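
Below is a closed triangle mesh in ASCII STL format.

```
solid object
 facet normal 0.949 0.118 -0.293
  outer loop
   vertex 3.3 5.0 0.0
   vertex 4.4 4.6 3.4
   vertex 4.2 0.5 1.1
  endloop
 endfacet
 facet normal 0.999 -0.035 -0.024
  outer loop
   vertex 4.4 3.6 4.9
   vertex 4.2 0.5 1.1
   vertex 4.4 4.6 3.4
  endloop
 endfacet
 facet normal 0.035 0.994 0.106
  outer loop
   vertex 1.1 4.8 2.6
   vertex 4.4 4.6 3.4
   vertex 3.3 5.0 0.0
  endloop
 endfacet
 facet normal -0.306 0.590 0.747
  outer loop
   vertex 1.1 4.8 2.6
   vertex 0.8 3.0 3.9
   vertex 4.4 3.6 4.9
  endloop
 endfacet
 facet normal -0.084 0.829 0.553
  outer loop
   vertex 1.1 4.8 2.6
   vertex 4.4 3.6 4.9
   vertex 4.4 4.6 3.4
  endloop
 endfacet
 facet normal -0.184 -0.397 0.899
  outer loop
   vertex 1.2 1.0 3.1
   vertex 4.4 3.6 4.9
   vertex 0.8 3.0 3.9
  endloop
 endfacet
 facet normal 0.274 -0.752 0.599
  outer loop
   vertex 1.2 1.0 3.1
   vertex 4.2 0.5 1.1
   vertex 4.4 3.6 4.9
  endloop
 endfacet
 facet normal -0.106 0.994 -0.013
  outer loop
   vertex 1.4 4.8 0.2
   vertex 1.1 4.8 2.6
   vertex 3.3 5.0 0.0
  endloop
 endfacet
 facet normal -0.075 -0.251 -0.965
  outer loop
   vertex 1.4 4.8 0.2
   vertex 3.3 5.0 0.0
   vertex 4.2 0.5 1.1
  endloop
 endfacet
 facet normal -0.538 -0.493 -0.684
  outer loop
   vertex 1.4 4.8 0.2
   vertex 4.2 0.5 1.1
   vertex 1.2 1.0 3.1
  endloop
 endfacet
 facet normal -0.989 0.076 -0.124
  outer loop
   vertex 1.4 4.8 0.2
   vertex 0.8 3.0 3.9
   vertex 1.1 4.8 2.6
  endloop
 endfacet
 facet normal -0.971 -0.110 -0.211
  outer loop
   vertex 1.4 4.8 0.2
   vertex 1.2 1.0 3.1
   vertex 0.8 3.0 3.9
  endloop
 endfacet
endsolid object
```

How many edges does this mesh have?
18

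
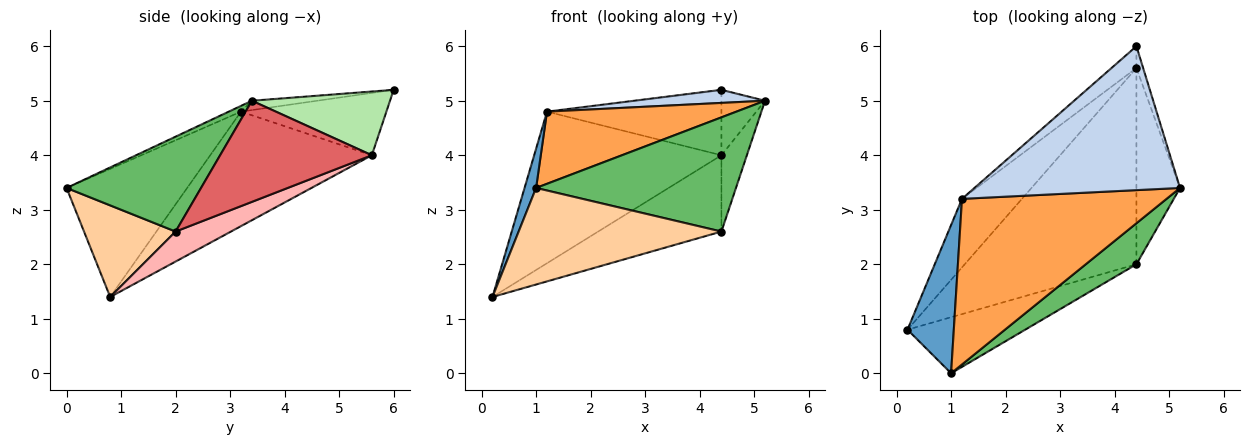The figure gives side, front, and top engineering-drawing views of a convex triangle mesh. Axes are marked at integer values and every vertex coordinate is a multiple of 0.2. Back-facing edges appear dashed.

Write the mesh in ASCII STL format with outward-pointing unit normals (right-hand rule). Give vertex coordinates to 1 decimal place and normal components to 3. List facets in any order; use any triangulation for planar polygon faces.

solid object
 facet normal -0.937 -0.090 0.339
  outer loop
   vertex 1.2 3.2 4.8
   vertex 0.2 0.8 1.4
   vertex 1.0 0.0 3.4
  endloop
 endfacet
 facet normal -0.045 -0.090 0.995
  outer loop
   vertex 1.2 3.2 4.8
   vertex 5.2 3.4 5.0
   vertex 4.4 6.0 5.2
  endloop
 endfacet
 facet normal -0.026 -0.399 0.916
  outer loop
   vertex 1.2 3.2 4.8
   vertex 1.0 0.0 3.4
   vertex 5.2 3.4 5.0
  endloop
 endfacet
 facet normal 0.364 -0.806 -0.468
  outer loop
   vertex 4.4 2.0 2.6
   vertex 1.0 0.0 3.4
   vertex 0.2 0.8 1.4
  endloop
 endfacet
 facet normal 0.535 -0.795 0.286
  outer loop
   vertex 4.4 2.0 2.6
   vertex 5.2 3.4 5.0
   vertex 1.0 0.0 3.4
  endloop
 endfacet
 facet normal 0.949 0.300 -0.100
  outer loop
   vertex 4.4 5.6 4.0
   vertex 4.4 6.0 5.2
   vertex 5.2 3.4 5.0
  endloop
 endfacet
 facet normal 0.908 0.152 -0.391
  outer loop
   vertex 4.4 5.6 4.0
   vertex 5.2 3.4 5.0
   vertex 4.4 2.0 2.6
  endloop
 endfacet
 facet normal 0.161 0.358 -0.920
  outer loop
   vertex 4.4 5.6 4.0
   vertex 4.4 2.0 2.6
   vertex 0.2 0.8 1.4
  endloop
 endfacet
 facet normal -0.618 0.716 -0.324
  outer loop
   vertex 4.4 5.6 4.0
   vertex 0.2 0.8 1.4
   vertex 1.2 3.2 4.8
  endloop
 endfacet
 facet normal -0.620 0.744 -0.248
  outer loop
   vertex 4.4 5.6 4.0
   vertex 1.2 3.2 4.8
   vertex 4.4 6.0 5.2
  endloop
 endfacet
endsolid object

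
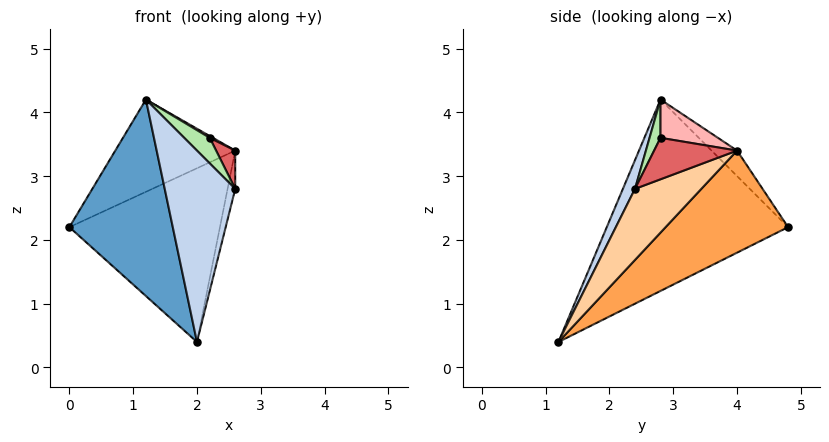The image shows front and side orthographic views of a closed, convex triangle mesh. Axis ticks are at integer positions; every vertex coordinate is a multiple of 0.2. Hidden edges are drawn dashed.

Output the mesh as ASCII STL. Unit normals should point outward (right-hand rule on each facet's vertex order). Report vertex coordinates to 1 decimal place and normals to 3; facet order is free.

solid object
 facet normal -0.868 -0.495 0.026
  outer loop
   vertex 1.2 2.8 4.2
   vertex 0.0 4.8 2.2
   vertex 2.0 1.2 0.4
  endloop
 endfacet
 facet normal 0.154 -0.899 0.411
  outer loop
   vertex 1.2 2.8 4.2
   vertex 2.0 1.2 0.4
   vertex 2.6 2.4 2.8
  endloop
 endfacet
 facet normal 0.481 0.591 -0.648
  outer loop
   vertex 2.6 4.0 3.4
   vertex 2.0 1.2 0.4
   vertex 0.0 4.8 2.2
  endloop
 endfacet
 facet normal 0.950 0.110 -0.292
  outer loop
   vertex 2.6 4.0 3.4
   vertex 2.6 2.4 2.8
   vertex 2.0 1.2 0.4
  endloop
 endfacet
 facet normal -0.140 0.657 0.741
  outer loop
   vertex 2.6 4.0 3.4
   vertex 0.0 4.8 2.2
   vertex 1.2 2.8 4.2
  endloop
 endfacet
 facet normal 0.329 -0.768 0.549
  outer loop
   vertex 2.2 2.8 3.6
   vertex 1.2 2.8 4.2
   vertex 2.6 2.4 2.8
  endloop
 endfacet
 facet normal 0.836 -0.193 0.514
  outer loop
   vertex 2.2 2.8 3.6
   vertex 2.6 2.4 2.8
   vertex 2.6 4.0 3.4
  endloop
 endfacet
 facet normal 0.514 -0.029 0.857
  outer loop
   vertex 2.2 2.8 3.6
   vertex 2.6 4.0 3.4
   vertex 1.2 2.8 4.2
  endloop
 endfacet
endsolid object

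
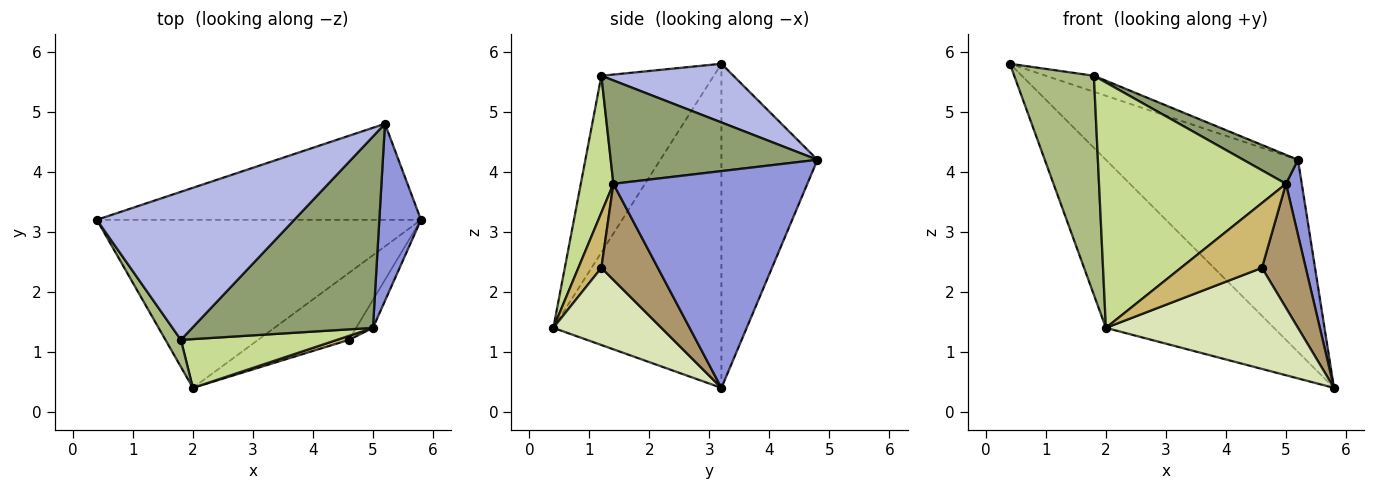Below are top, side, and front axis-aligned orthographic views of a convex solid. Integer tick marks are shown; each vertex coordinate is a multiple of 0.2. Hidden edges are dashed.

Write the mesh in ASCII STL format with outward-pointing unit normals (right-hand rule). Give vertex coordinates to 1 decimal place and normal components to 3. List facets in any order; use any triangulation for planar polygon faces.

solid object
 facet normal -0.577 0.577 -0.577
  outer loop
   vertex 2.0 0.4 1.4
   vertex 0.4 3.2 5.8
   vertex 5.8 3.2 0.4
  endloop
 endfacet
 facet normal -0.408 0.816 -0.408
  outer loop
   vertex 5.2 4.8 4.2
   vertex 5.8 3.2 0.4
   vertex 0.4 3.2 5.8
  endloop
 endfacet
 facet normal 0.979 -0.080 0.188
  outer loop
   vertex 5.0 1.4 3.8
   vertex 5.8 3.2 0.4
   vertex 5.2 4.8 4.2
  endloop
 endfacet
 facet normal 0.283 0.103 0.953
  outer loop
   vertex 1.8 1.2 5.6
   vertex 5.2 4.8 4.2
   vertex 0.4 3.2 5.8
  endloop
 endfacet
 facet normal 0.492 -0.130 0.861
  outer loop
   vertex 1.8 1.2 5.6
   vertex 5.0 1.4 3.8
   vertex 5.2 4.8 4.2
  endloop
 endfacet
 facet normal -0.814 -0.577 0.071
  outer loop
   vertex 1.8 1.2 5.6
   vertex 0.4 3.2 5.8
   vertex 2.0 0.4 1.4
  endloop
 endfacet
 facet normal 0.169 -0.967 0.192
  outer loop
   vertex 1.8 1.2 5.6
   vertex 2.0 0.4 1.4
   vertex 5.0 1.4 3.8
  endloop
 endfacet
 facet normal 0.425 -0.755 -0.500
  outer loop
   vertex 4.6 1.2 2.4
   vertex 2.0 0.4 1.4
   vertex 5.8 3.2 0.4
  endloop
 endfacet
 facet normal 0.783 -0.607 -0.137
  outer loop
   vertex 4.6 1.2 2.4
   vertex 5.8 3.2 0.4
   vertex 5.0 1.4 3.8
  endloop
 endfacet
 facet normal 0.273 -0.960 0.059
  outer loop
   vertex 4.6 1.2 2.4
   vertex 5.0 1.4 3.8
   vertex 2.0 0.4 1.4
  endloop
 endfacet
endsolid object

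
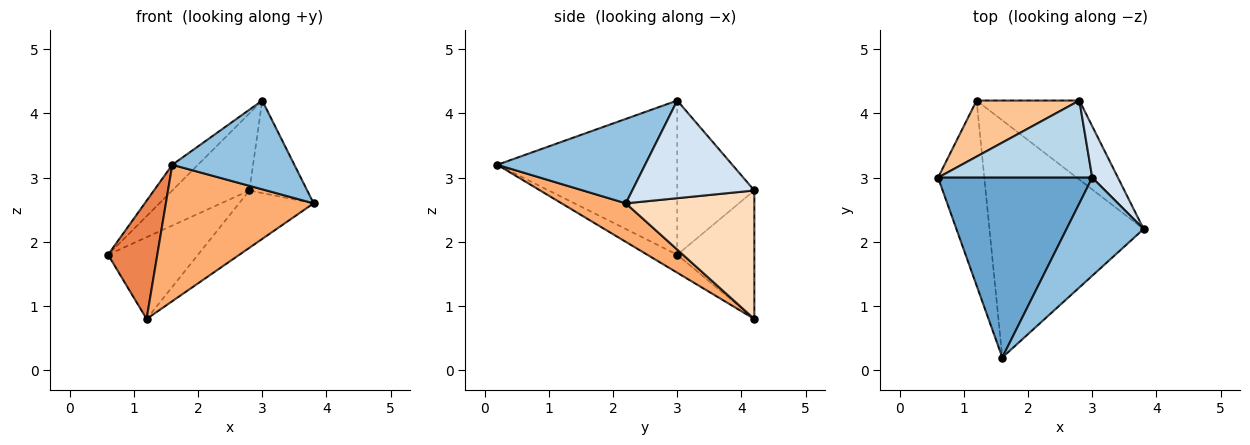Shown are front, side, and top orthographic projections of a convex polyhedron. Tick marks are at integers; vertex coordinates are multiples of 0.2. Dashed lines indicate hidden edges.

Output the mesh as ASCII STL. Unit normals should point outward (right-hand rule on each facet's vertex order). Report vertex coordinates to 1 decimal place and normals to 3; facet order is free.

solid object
 facet normal -0.704 0.101 0.704
  outer loop
   vertex 3.0 3.0 4.2
   vertex 0.6 3.0 1.8
   vertex 1.6 0.2 3.2
  endloop
 endfacet
 facet normal 0.630 -0.521 0.576
  outer loop
   vertex 3.0 3.0 4.2
   vertex 1.6 0.2 3.2
   vertex 3.8 2.2 2.6
  endloop
 endfacet
 facet normal -0.577 0.577 0.577
  outer loop
   vertex 2.8 4.2 2.8
   vertex 0.6 3.0 1.8
   vertex 3.0 3.0 4.2
  endloop
 endfacet
 facet normal 0.879 0.416 0.231
  outer loop
   vertex 2.8 4.2 2.8
   vertex 3.0 3.0 4.2
   vertex 3.8 2.2 2.6
  endloop
 endfacet
 facet normal -0.311 -0.512 -0.801
  outer loop
   vertex 1.2 4.2 0.8
   vertex 1.6 0.2 3.2
   vertex 0.6 3.0 1.8
  endloop
 endfacet
 facet normal 0.212 -0.487 -0.847
  outer loop
   vertex 1.2 4.2 0.8
   vertex 3.8 2.2 2.6
   vertex 1.6 0.2 3.2
  endloop
 endfacet
 facet normal -0.577 0.673 0.462
  outer loop
   vertex 1.2 4.2 0.8
   vertex 0.6 3.0 1.8
   vertex 2.8 4.2 2.8
  endloop
 endfacet
 facet normal 0.711 0.413 -0.569
  outer loop
   vertex 1.2 4.2 0.8
   vertex 2.8 4.2 2.8
   vertex 3.8 2.2 2.6
  endloop
 endfacet
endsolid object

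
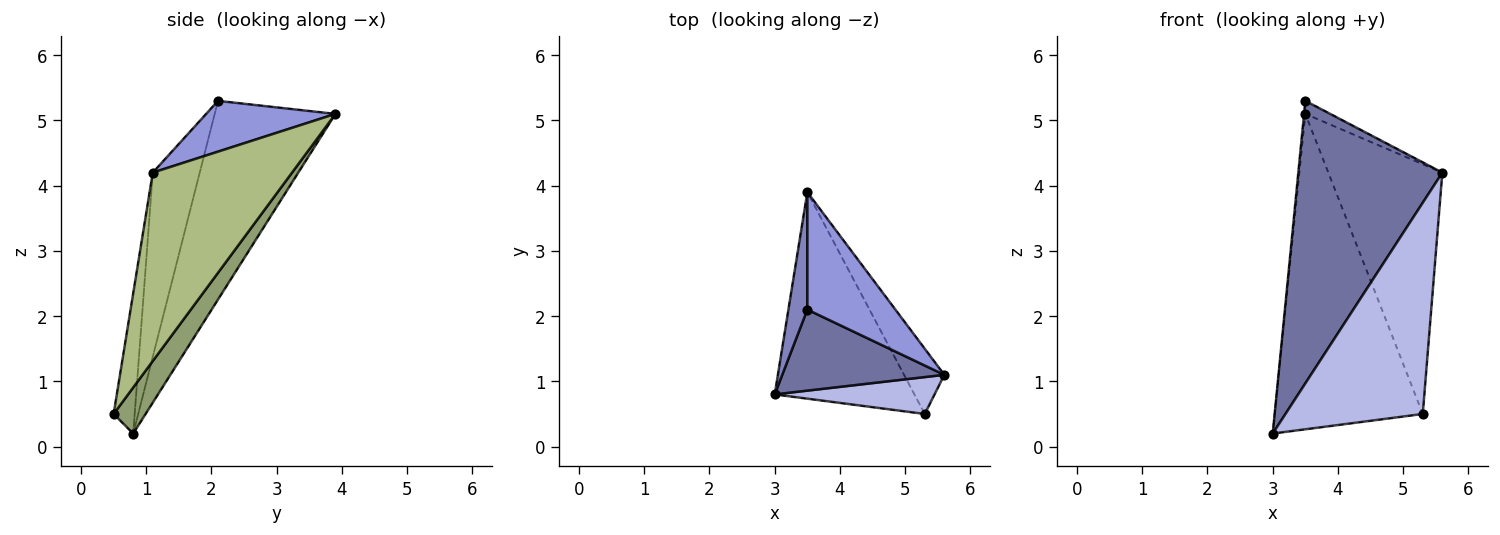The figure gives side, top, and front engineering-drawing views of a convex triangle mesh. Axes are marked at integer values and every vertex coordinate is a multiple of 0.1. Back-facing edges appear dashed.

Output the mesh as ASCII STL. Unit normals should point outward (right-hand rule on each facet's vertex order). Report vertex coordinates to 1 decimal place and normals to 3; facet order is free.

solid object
 facet normal -0.299 -0.917 0.263
  outer loop
   vertex 3.5 2.1 5.3
   vertex 3.0 0.8 0.2
   vertex 5.6 1.1 4.2
  endloop
 endfacet
 facet normal -0.995 0.011 0.095
  outer loop
   vertex 3.5 2.1 5.3
   vertex 3.5 3.9 5.1
   vertex 3.0 0.8 0.2
  endloop
 endfacet
 facet normal 0.497 0.096 0.862
  outer loop
   vertex 3.5 2.1 5.3
   vertex 5.6 1.1 4.2
   vertex 3.5 3.9 5.1
  endloop
 endfacet
 facet normal -0.149 -0.974 0.170
  outer loop
   vertex 5.3 0.5 0.5
   vertex 5.6 1.1 4.2
   vertex 3.0 0.8 0.2
  endloop
 endfacet
 facet normal 0.178 0.823 -0.539
  outer loop
   vertex 5.3 0.5 0.5
   vertex 3.0 0.8 0.2
   vertex 3.5 3.9 5.1
  endloop
 endfacet
 facet normal 0.763 0.625 -0.163
  outer loop
   vertex 5.3 0.5 0.5
   vertex 3.5 3.9 5.1
   vertex 5.6 1.1 4.2
  endloop
 endfacet
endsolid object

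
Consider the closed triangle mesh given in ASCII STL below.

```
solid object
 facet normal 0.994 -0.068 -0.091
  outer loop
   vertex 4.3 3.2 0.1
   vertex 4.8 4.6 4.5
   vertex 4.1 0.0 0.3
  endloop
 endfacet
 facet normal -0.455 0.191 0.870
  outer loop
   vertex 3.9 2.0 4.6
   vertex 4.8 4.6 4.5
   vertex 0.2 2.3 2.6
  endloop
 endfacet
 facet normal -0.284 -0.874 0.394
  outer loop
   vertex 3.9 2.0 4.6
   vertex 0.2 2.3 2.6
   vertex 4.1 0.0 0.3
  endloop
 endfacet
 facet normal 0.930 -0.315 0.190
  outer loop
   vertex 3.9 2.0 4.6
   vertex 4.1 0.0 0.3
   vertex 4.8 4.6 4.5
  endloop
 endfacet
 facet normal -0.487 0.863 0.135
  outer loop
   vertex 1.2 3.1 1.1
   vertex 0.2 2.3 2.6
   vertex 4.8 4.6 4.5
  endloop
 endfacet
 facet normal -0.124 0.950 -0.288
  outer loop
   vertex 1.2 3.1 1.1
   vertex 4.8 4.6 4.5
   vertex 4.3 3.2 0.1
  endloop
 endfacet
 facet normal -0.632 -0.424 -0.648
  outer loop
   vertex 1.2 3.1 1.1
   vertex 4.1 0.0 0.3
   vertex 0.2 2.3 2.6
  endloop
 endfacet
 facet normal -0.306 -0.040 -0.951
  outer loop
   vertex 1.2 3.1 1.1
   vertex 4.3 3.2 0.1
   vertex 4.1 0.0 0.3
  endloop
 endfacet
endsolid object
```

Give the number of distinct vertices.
6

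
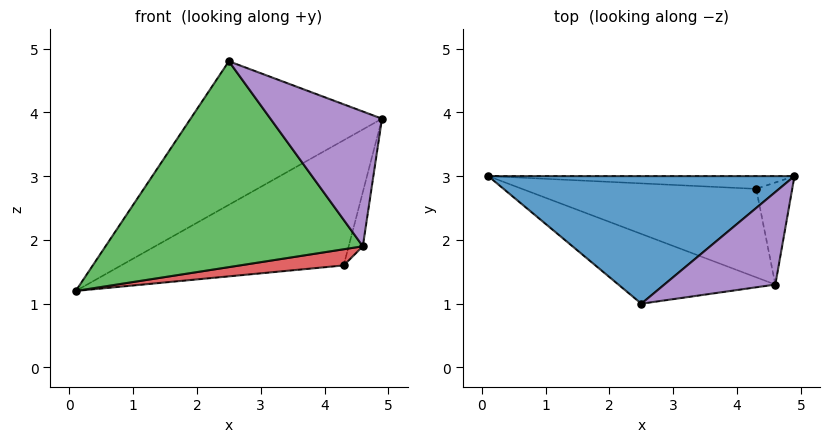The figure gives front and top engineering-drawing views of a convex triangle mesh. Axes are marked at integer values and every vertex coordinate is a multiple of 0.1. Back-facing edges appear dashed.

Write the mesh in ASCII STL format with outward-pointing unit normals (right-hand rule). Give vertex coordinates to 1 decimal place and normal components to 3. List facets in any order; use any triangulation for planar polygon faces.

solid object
 facet normal -0.350 0.700 0.622
  outer loop
   vertex 2.5 1.0 4.8
   vertex 4.9 3.0 3.9
   vertex 0.1 3.0 1.2
  endloop
 endfacet
 facet normal 0.057 0.993 -0.101
  outer loop
   vertex 4.3 2.8 1.6
   vertex 0.1 3.0 1.2
   vertex 4.9 3.0 3.9
  endloop
 endfacet
 facet normal -0.294 -0.905 -0.307
  outer loop
   vertex 4.6 1.3 1.9
   vertex 2.5 1.0 4.8
   vertex 0.1 3.0 1.2
  endloop
 endfacet
 facet normal 0.085 -0.179 -0.980
  outer loop
   vertex 4.6 1.3 1.9
   vertex 0.1 3.0 1.2
   vertex 4.3 2.8 1.6
  endloop
 endfacet
 facet normal 0.669 -0.613 0.421
  outer loop
   vertex 4.6 1.3 1.9
   vertex 4.9 3.0 3.9
   vertex 2.5 1.0 4.8
  endloop
 endfacet
 facet normal 0.955 0.139 -0.261
  outer loop
   vertex 4.6 1.3 1.9
   vertex 4.3 2.8 1.6
   vertex 4.9 3.0 3.9
  endloop
 endfacet
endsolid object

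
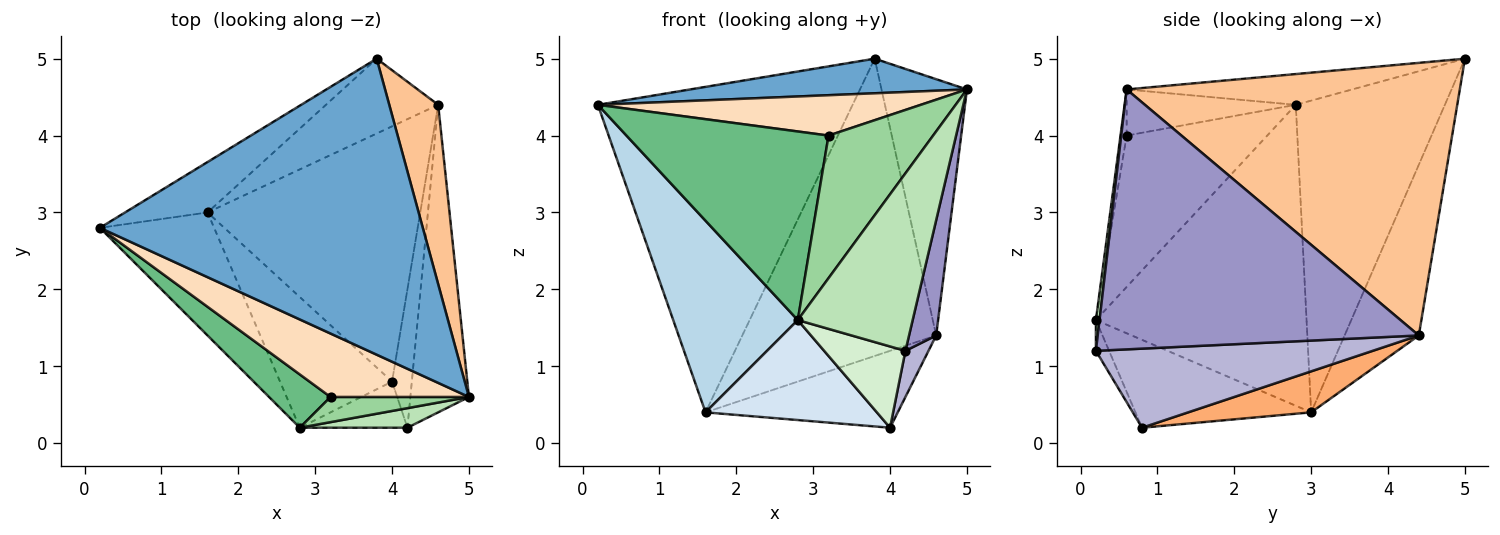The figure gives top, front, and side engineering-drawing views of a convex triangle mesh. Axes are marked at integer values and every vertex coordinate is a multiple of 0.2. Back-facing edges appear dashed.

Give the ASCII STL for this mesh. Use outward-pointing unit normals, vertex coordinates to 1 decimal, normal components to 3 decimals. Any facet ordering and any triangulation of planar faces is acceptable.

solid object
 facet normal -0.094 -0.116 0.989
  outer loop
   vertex 3.8 5.0 5.0
   vertex 0.2 2.8 4.4
   vertex 5.0 0.6 4.6
  endloop
 endfacet
 facet normal -0.501 0.855 -0.132
  outer loop
   vertex 1.6 3.0 0.4
   vertex 0.2 2.8 4.4
   vertex 3.8 5.0 5.0
  endloop
 endfacet
 facet normal -0.818 -0.484 -0.311
  outer loop
   vertex 2.8 0.2 1.6
   vertex 0.2 2.8 4.4
   vertex 1.6 3.0 0.4
  endloop
 endfacet
 facet normal -0.529 -0.516 -0.674
  outer loop
   vertex 2.8 0.2 1.6
   vertex 1.6 3.0 0.4
   vertex 4.0 0.8 0.2
  endloop
 endfacet
 facet normal -0.348 0.909 -0.229
  outer loop
   vertex 4.6 4.4 1.4
   vertex 1.6 3.0 0.4
   vertex 3.8 5.0 5.0
  endloop
 endfacet
 facet normal 0.182 0.284 -0.942
  outer loop
   vertex 4.6 4.4 1.4
   vertex 4.0 0.8 0.2
   vertex 1.6 3.0 0.4
  endloop
 endfacet
 facet normal 0.954 0.245 0.171
  outer loop
   vertex 4.6 4.4 1.4
   vertex 3.8 5.0 5.0
   vertex 5.0 0.6 4.6
  endloop
 endfacet
 facet normal -0.271 -0.517 0.812
  outer loop
   vertex 3.2 0.6 4.0
   vertex 5.0 0.6 4.6
   vertex 0.2 2.8 4.4
  endloop
 endfacet
 facet normal -0.556 -0.800 0.226
  outer loop
   vertex 3.2 0.6 4.0
   vertex 0.2 2.8 4.4
   vertex 2.8 0.2 1.6
  endloop
 endfacet
 facet normal -0.058 -0.983 0.173
  outer loop
   vertex 3.2 0.6 4.0
   vertex 2.8 0.2 1.6
   vertex 5.0 0.6 4.6
  endloop
 endfacet
 facet normal 0.031 -0.993 0.110
  outer loop
   vertex 4.2 0.2 1.2
   vertex 5.0 0.6 4.6
   vertex 2.8 0.2 1.6
  endloop
 endfacet
 facet normal -0.140 -0.861 -0.489
  outer loop
   vertex 4.2 0.2 1.2
   vertex 2.8 0.2 1.6
   vertex 4.0 0.8 0.2
  endloop
 endfacet
 facet normal 0.972 -0.082 -0.219
  outer loop
   vertex 4.2 0.2 1.2
   vertex 4.6 4.4 1.4
   vertex 5.0 0.6 4.6
  endloop
 endfacet
 facet normal 0.967 -0.081 -0.242
  outer loop
   vertex 4.2 0.2 1.2
   vertex 4.0 0.8 0.2
   vertex 4.6 4.4 1.4
  endloop
 endfacet
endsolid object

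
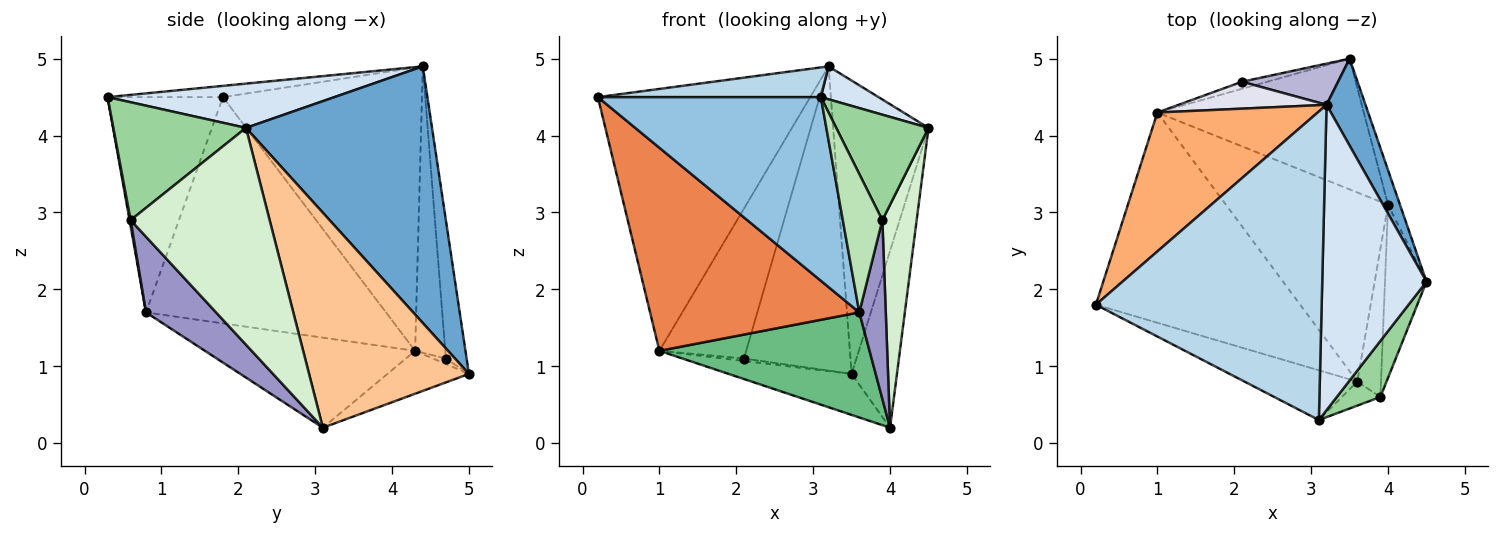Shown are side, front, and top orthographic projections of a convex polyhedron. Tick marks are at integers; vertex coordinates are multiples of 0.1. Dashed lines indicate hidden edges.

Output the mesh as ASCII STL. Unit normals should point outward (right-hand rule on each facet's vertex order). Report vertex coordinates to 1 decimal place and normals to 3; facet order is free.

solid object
 facet normal 0.882 0.452 0.134
  outer loop
   vertex 3.2 4.4 4.9
   vertex 4.5 2.1 4.1
   vertex 3.5 5.0 0.9
  endloop
 endfacet
 facet normal -0.447 -0.864 -0.234
  outer loop
   vertex 3.1 0.3 4.5
   vertex 0.2 1.8 4.5
   vertex 3.6 0.8 1.7
  endloop
 endfacet
 facet normal -0.050 -0.096 0.994
  outer loop
   vertex 3.1 0.3 4.5
   vertex 3.2 4.4 4.9
   vertex 0.2 1.8 4.5
  endloop
 endfacet
 facet normal 0.389 -0.099 0.916
  outer loop
   vertex 3.1 0.3 4.5
   vertex 4.5 2.1 4.1
   vertex 3.2 4.4 4.9
  endloop
 endfacet
 facet normal -0.623 -0.543 -0.563
  outer loop
   vertex 1.0 4.3 1.2
   vertex 3.6 0.8 1.7
   vertex 0.2 1.8 4.5
  endloop
 endfacet
 facet normal -0.638 0.680 0.361
  outer loop
   vertex 1.0 4.3 1.2
   vertex 0.2 1.8 4.5
   vertex 3.2 4.4 4.9
  endloop
 endfacet
 facet normal 0.961 0.272 -0.053
  outer loop
   vertex 4.0 3.1 0.2
   vertex 3.5 5.0 0.9
   vertex 4.5 2.1 4.1
  endloop
 endfacet
 facet normal -0.195 0.294 -0.936
  outer loop
   vertex 4.0 3.1 0.2
   vertex 1.0 4.3 1.2
   vertex 3.5 5.0 0.9
  endloop
 endfacet
 facet normal -0.437 -0.437 -0.786
  outer loop
   vertex 4.0 3.1 0.2
   vertex 3.6 0.8 1.7
   vertex 1.0 4.3 1.2
  endloop
 endfacet
 facet normal 0.786 -0.546 0.290
  outer loop
   vertex 3.9 0.6 2.9
   vertex 4.5 2.1 4.1
   vertex 3.1 0.3 4.5
  endloop
 endfacet
 facet normal 0.027 -0.985 -0.171
  outer loop
   vertex 3.9 0.6 2.9
   vertex 3.1 0.3 4.5
   vertex 3.6 0.8 1.7
  endloop
 endfacet
 facet normal 0.955 -0.236 -0.183
  outer loop
   vertex 3.9 0.6 2.9
   vertex 4.0 3.1 0.2
   vertex 4.5 2.1 4.1
  endloop
 endfacet
 facet normal 0.898 -0.339 -0.281
  outer loop
   vertex 3.9 0.6 2.9
   vertex 3.6 0.8 1.7
   vertex 4.0 3.1 0.2
  endloop
 endfacet
 facet normal -0.190 0.973 0.132
  outer loop
   vertex 2.1 4.7 1.1
   vertex 3.2 4.4 4.9
   vertex 3.5 5.0 0.9
  endloop
 endfacet
 facet normal -0.201 0.322 -0.925
  outer loop
   vertex 2.1 4.7 1.1
   vertex 3.5 5.0 0.9
   vertex 1.0 4.3 1.2
  endloop
 endfacet
 facet normal -0.323 0.931 0.167
  outer loop
   vertex 2.1 4.7 1.1
   vertex 1.0 4.3 1.2
   vertex 3.2 4.4 4.9
  endloop
 endfacet
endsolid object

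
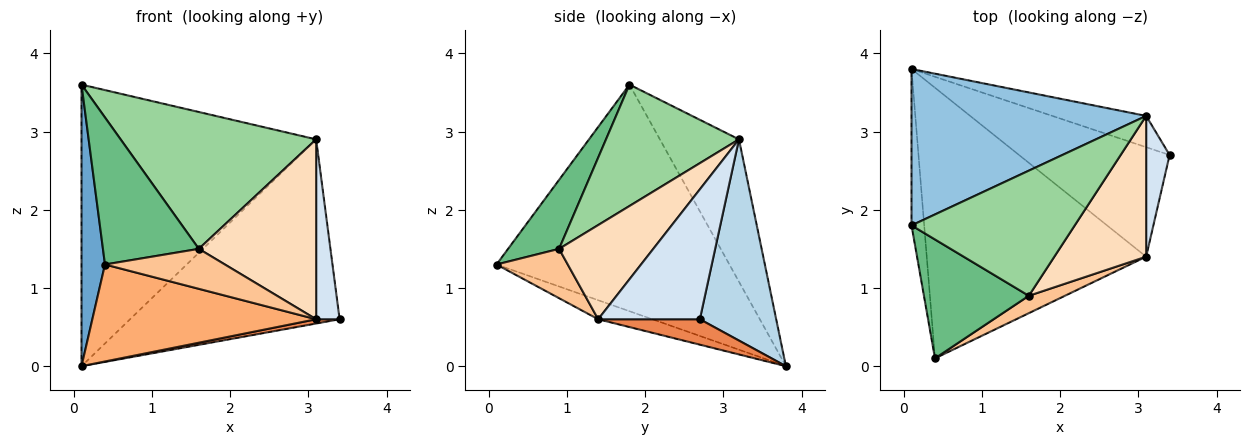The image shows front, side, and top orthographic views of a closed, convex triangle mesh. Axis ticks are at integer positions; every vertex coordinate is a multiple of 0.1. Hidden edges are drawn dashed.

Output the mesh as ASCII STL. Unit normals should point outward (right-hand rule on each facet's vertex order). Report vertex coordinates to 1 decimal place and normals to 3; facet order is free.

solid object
 facet normal -0.993 -0.100 -0.056
  outer loop
   vertex 0.4 0.1 1.3
   vertex 0.1 1.8 3.6
   vertex 0.1 3.8 0.0
  endloop
 endfacet
 facet normal -0.283 0.839 0.466
  outer loop
   vertex 3.1 3.2 2.9
   vertex 0.1 3.8 0.0
   vertex 0.1 1.8 3.6
  endloop
 endfacet
 facet normal 0.338 0.928 -0.158
  outer loop
   vertex 3.1 3.2 2.9
   vertex 3.4 2.7 0.6
   vertex 0.1 3.8 0.0
  endloop
 endfacet
 facet normal 0.960 -0.221 0.173
  outer loop
   vertex 3.1 1.4 0.6
   vertex 3.4 2.7 0.6
   vertex 3.1 3.2 2.9
  endloop
 endfacet
 facet normal 0.166 -0.038 -0.985
  outer loop
   vertex 3.1 1.4 0.6
   vertex 0.1 3.8 0.0
   vertex 3.4 2.7 0.6
  endloop
 endfacet
 facet normal -0.081 -0.336 -0.938
  outer loop
   vertex 3.1 1.4 0.6
   vertex 0.4 0.1 1.3
   vertex 0.1 3.8 0.0
  endloop
 endfacet
 facet normal 0.478 -0.805 0.350
  outer loop
   vertex 1.6 0.9 1.5
   vertex 0.4 0.1 1.3
   vertex 3.1 1.4 0.6
  endloop
 endfacet
 facet normal 0.534 -0.666 0.521
  outer loop
   vertex 1.6 0.9 1.5
   vertex 3.1 1.4 0.6
   vertex 3.1 3.2 2.9
  endloop
 endfacet
 facet normal 0.382 -0.719 0.581
  outer loop
   vertex 1.6 0.9 1.5
   vertex 0.1 1.8 3.6
   vertex 0.4 0.1 1.3
  endloop
 endfacet
 facet normal 0.449 -0.660 0.603
  outer loop
   vertex 1.6 0.9 1.5
   vertex 3.1 3.2 2.9
   vertex 0.1 1.8 3.6
  endloop
 endfacet
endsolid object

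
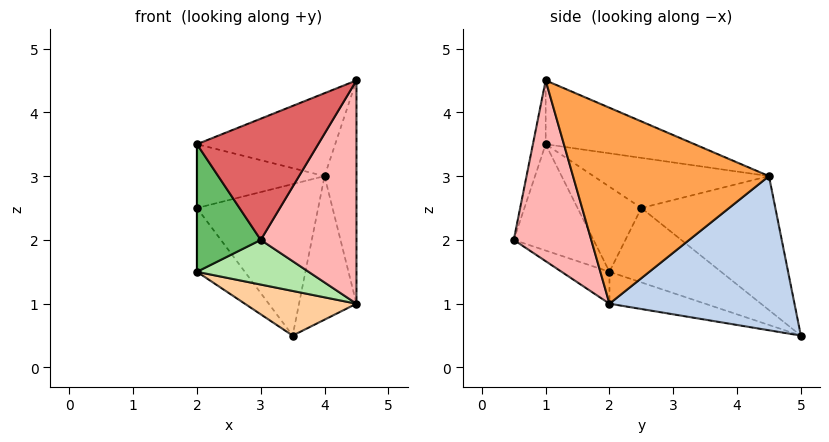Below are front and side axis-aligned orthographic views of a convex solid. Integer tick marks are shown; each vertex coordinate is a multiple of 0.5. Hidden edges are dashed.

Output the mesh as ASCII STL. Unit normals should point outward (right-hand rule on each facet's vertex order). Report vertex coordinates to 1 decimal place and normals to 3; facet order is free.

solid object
 facet normal -0.351 0.326 0.878
  outer loop
   vertex 4.0 4.5 3.0
   vertex 2.0 1.0 3.5
   vertex 4.5 1.0 4.5
  endloop
 endfacet
 facet normal 0.947 0.294 -0.131
  outer loop
   vertex 4.0 4.5 3.0
   vertex 4.5 2.0 1.0
   vertex 3.5 5.0 0.5
  endloop
 endfacet
 facet normal 0.986 0.161 0.046
  outer loop
   vertex 4.0 4.5 3.0
   vertex 4.5 1.0 4.5
   vertex 4.5 2.0 1.0
  endloop
 endfacet
 facet normal -0.191 -0.223 -0.956
  outer loop
   vertex 2.0 2.0 1.5
   vertex 3.5 5.0 0.5
   vertex 4.5 2.0 1.0
  endloop
 endfacet
 facet normal -0.745 -0.596 -0.298
  outer loop
   vertex 3.0 0.5 2.0
   vertex 2.0 1.0 3.5
   vertex 2.0 2.0 1.5
  endloop
 endfacet
 facet normal -0.178 -0.416 -0.892
  outer loop
   vertex 3.0 0.5 2.0
   vertex 2.0 2.0 1.5
   vertex 4.5 2.0 1.0
  endloop
 endfacet
 facet normal -0.101 -0.962 0.253
  outer loop
   vertex 3.0 0.5 2.0
   vertex 4.5 1.0 4.5
   vertex 2.0 1.0 3.5
  endloop
 endfacet
 facet normal 0.614 -0.759 -0.217
  outer loop
   vertex 3.0 0.5 2.0
   vertex 4.5 2.0 1.0
   vertex 4.5 1.0 4.5
  endloop
 endfacet
 facet normal -1.000 0.000 0.000
  outer loop
   vertex 2.0 2.5 2.5
   vertex 2.0 2.0 1.5
   vertex 2.0 1.0 3.5
  endloop
 endfacet
 facet normal -0.902 0.386 -0.193
  outer loop
   vertex 2.0 2.5 2.5
   vertex 3.5 5.0 0.5
   vertex 2.0 2.0 1.5
  endloop
 endfacet
 facet normal -0.606 0.441 0.662
  outer loop
   vertex 2.0 2.5 2.5
   vertex 2.0 1.0 3.5
   vertex 4.0 4.5 3.0
  endloop
 endfacet
 facet normal -0.714 0.646 0.272
  outer loop
   vertex 2.0 2.5 2.5
   vertex 4.0 4.5 3.0
   vertex 3.5 5.0 0.5
  endloop
 endfacet
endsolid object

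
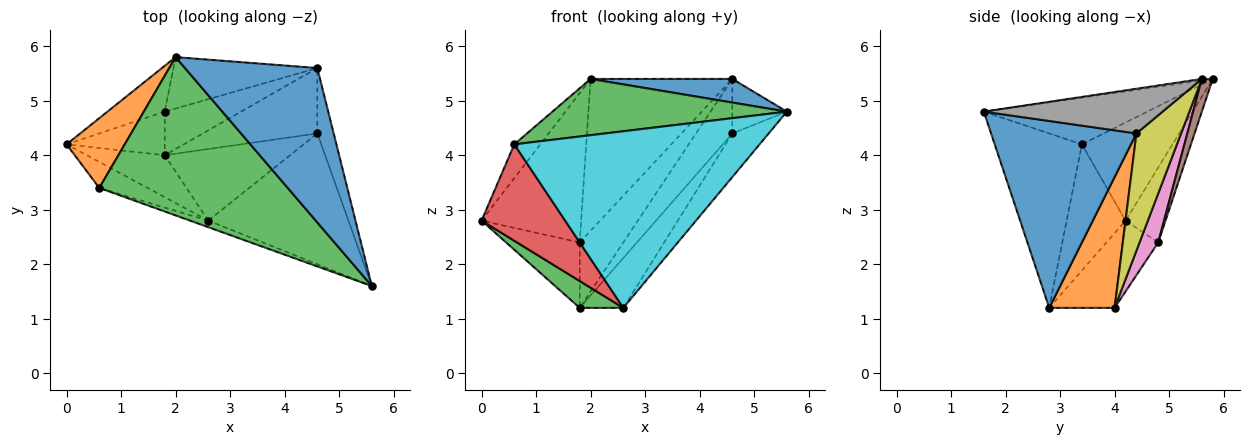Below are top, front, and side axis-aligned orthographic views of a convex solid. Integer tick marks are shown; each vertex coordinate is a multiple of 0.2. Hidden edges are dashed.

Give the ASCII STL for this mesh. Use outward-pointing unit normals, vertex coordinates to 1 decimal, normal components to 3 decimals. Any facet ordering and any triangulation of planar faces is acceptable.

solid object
 facet normal -0.012 -0.151 0.988
  outer loop
   vertex 4.6 5.6 5.4
   vertex 2.0 5.8 5.4
   vertex 5.6 1.6 4.8
  endloop
 endfacet
 facet normal -0.835 0.240 0.495
  outer loop
   vertex 0.6 3.4 4.2
   vertex 2.0 5.8 5.4
   vertex 0.0 4.2 2.8
  endloop
 endfacet
 facet normal -0.227 -0.326 0.918
  outer loop
   vertex 0.6 3.4 4.2
   vertex 5.6 1.6 4.8
   vertex 2.0 5.8 5.4
  endloop
 endfacet
 facet normal -0.358 0.893 -0.274
  outer loop
   vertex 1.8 4.8 2.4
   vertex 0.0 4.2 2.8
   vertex 2.0 5.8 5.4
  endloop
 endfacet
 facet normal -0.372 0.772 -0.515
  outer loop
   vertex 1.8 4.8 2.4
   vertex 1.8 4.0 1.2
   vertex 0.0 4.2 2.8
  endloop
 endfacet
 facet normal 0.073 0.945 -0.320
  outer loop
   vertex 1.8 4.8 2.4
   vertex 2.0 5.8 5.4
   vertex 4.6 5.6 5.4
  endloop
 endfacet
 facet normal 0.336 0.784 -0.522
  outer loop
   vertex 1.8 4.8 2.4
   vertex 4.6 5.6 5.4
   vertex 1.8 4.0 1.2
  endloop
 endfacet
 facet normal 0.903 0.275 -0.330
  outer loop
   vertex 4.6 4.4 4.4
   vertex 4.6 5.6 5.4
   vertex 5.6 1.6 4.8
  endloop
 endfacet
 facet normal 0.618 0.503 -0.604
  outer loop
   vertex 4.6 4.4 4.4
   vertex 1.8 4.0 1.2
   vertex 4.6 5.6 5.4
  endloop
 endfacet
 facet normal -0.335 -0.942 -0.035
  outer loop
   vertex 2.6 2.8 1.2
   vertex 5.6 1.6 4.8
   vertex 0.6 3.4 4.2
  endloop
 endfacet
 facet normal 0.784 0.196 -0.588
  outer loop
   vertex 2.6 2.8 1.2
   vertex 4.6 4.4 4.4
   vertex 5.6 1.6 4.8
  endloop
 endfacet
 facet normal 0.651 0.434 -0.623
  outer loop
   vertex 2.6 2.8 1.2
   vertex 1.8 4.0 1.2
   vertex 4.6 4.4 4.4
  endloop
 endfacet
 facet normal -0.629 -0.419 -0.655
  outer loop
   vertex 2.6 2.8 1.2
   vertex 0.0 4.2 2.8
   vertex 1.8 4.0 1.2
  endloop
 endfacet
 facet normal -0.562 -0.798 -0.215
  outer loop
   vertex 2.6 2.8 1.2
   vertex 0.6 3.4 4.2
   vertex 0.0 4.2 2.8
  endloop
 endfacet
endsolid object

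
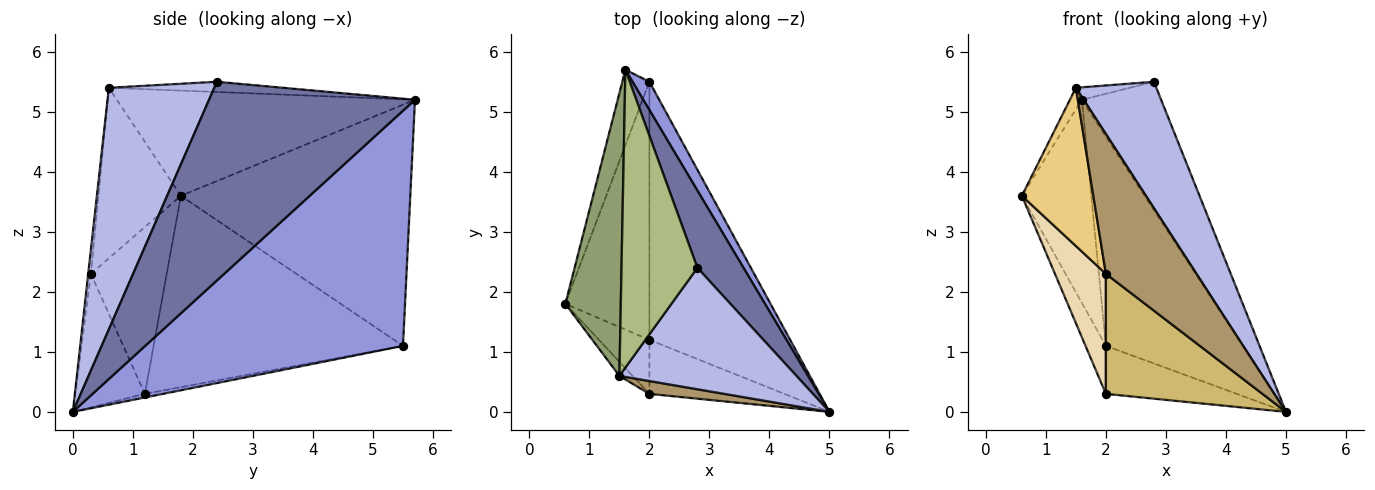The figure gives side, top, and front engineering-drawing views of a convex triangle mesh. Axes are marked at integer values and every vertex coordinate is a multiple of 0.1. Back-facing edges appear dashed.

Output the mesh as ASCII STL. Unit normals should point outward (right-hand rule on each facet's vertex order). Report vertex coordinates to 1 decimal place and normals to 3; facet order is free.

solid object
 facet normal 0.912 0.351 0.212
  outer loop
   vertex 2.8 2.4 5.5
   vertex 5.0 0.0 0.0
   vertex 1.6 5.7 5.2
  endloop
 endfacet
 facet normal -0.952 0.288 -0.107
  outer loop
   vertex 2.0 5.5 1.1
   vertex 0.6 1.8 3.6
   vertex 1.6 5.7 5.2
  endloop
 endfacet
 facet normal 0.881 0.468 0.063
  outer loop
   vertex 2.0 5.5 1.1
   vertex 1.6 5.7 5.2
   vertex 5.0 0.0 0.0
  endloop
 endfacet
 facet normal 0.687 -0.524 0.503
  outer loop
   vertex 1.5 0.6 5.4
   vertex 5.0 0.0 0.0
   vertex 2.8 2.4 5.5
  endloop
 endfacet
 facet normal -0.884 0.036 0.466
  outer loop
   vertex 1.5 0.6 5.4
   vertex 1.6 5.7 5.2
   vertex 0.6 1.8 3.6
  endloop
 endfacet
 facet normal -0.134 0.041 0.990
  outer loop
   vertex 1.5 0.6 5.4
   vertex 2.8 2.4 5.5
   vertex 1.6 5.7 5.2
  endloop
 endfacet
 facet normal -0.913 0.075 -0.401
  outer loop
   vertex 2.0 1.2 0.3
   vertex 0.6 1.8 3.6
   vertex 2.0 5.5 1.1
  endloop
 endfacet
 facet normal -0.025 0.183 -0.983
  outer loop
   vertex 2.0 1.2 0.3
   vertex 2.0 5.5 1.1
   vertex 5.0 0.0 0.0
  endloop
 endfacet
 facet normal -0.029 -0.995 0.092
  outer loop
   vertex 2.0 0.3 2.3
   vertex 5.0 0.0 0.0
   vertex 1.5 0.6 5.4
  endloop
 endfacet
 facet normal -0.376 -0.845 -0.380
  outer loop
   vertex 2.0 0.3 2.3
   vertex 2.0 1.2 0.3
   vertex 5.0 0.0 0.0
  endloop
 endfacet
 facet normal -0.755 -0.654 -0.058
  outer loop
   vertex 2.0 0.3 2.3
   vertex 1.5 0.6 5.4
   vertex 0.6 1.8 3.6
  endloop
 endfacet
 facet normal -0.805 -0.541 -0.243
  outer loop
   vertex 2.0 0.3 2.3
   vertex 0.6 1.8 3.6
   vertex 2.0 1.2 0.3
  endloop
 endfacet
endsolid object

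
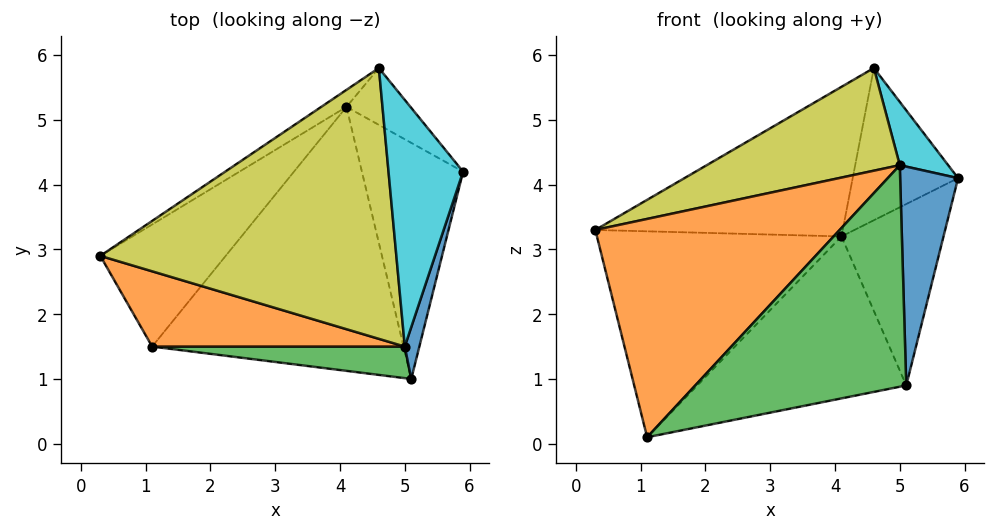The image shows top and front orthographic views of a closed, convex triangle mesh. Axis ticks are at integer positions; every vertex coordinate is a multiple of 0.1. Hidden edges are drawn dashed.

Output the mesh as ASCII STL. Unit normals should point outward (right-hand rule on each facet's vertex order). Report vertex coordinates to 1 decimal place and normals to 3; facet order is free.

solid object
 facet normal 0.948 -0.310 0.074
  outer loop
   vertex 5.0 1.5 4.3
   vertex 5.1 1.0 0.9
   vertex 5.9 4.2 4.1
  endloop
 endfacet
 facet normal -0.331 -0.892 0.307
  outer loop
   vertex 5.0 1.5 4.3
   vertex 0.3 2.9 3.3
   vertex 1.1 1.5 0.1
  endloop
 endfacet
 facet normal -0.150 -0.979 0.140
  outer loop
   vertex 5.0 1.5 4.3
   vertex 1.1 1.5 0.1
   vertex 5.1 1.0 0.9
  endloop
 endfacet
 facet normal -0.471 0.759 -0.450
  outer loop
   vertex 4.1 5.2 3.2
   vertex 1.1 1.5 0.1
   vertex 0.3 2.9 3.3
  endloop
 endfacet
 facet normal 0.592 0.491 -0.639
  outer loop
   vertex 4.1 5.2 3.2
   vertex 5.9 4.2 4.1
   vertex 5.1 1.0 0.9
  endloop
 endfacet
 facet normal 0.230 0.509 -0.830
  outer loop
   vertex 4.1 5.2 3.2
   vertex 5.1 1.0 0.9
   vertex 1.1 1.5 0.1
  endloop
 endfacet
 facet normal -0.517 0.850 -0.097
  outer loop
   vertex 4.6 5.8 5.8
   vertex 4.1 5.2 3.2
   vertex 0.3 2.9 3.3
  endloop
 endfacet
 facet normal 0.571 0.769 -0.287
  outer loop
   vertex 4.6 5.8 5.8
   vertex 5.9 4.2 4.1
   vertex 4.1 5.2 3.2
  endloop
 endfacet
 facet normal -0.291 -0.339 0.894
  outer loop
   vertex 4.6 5.8 5.8
   vertex 0.3 2.9 3.3
   vertex 5.0 1.5 4.3
  endloop
 endfacet
 facet normal 0.693 -0.179 0.698
  outer loop
   vertex 4.6 5.8 5.8
   vertex 5.0 1.5 4.3
   vertex 5.9 4.2 4.1
  endloop
 endfacet
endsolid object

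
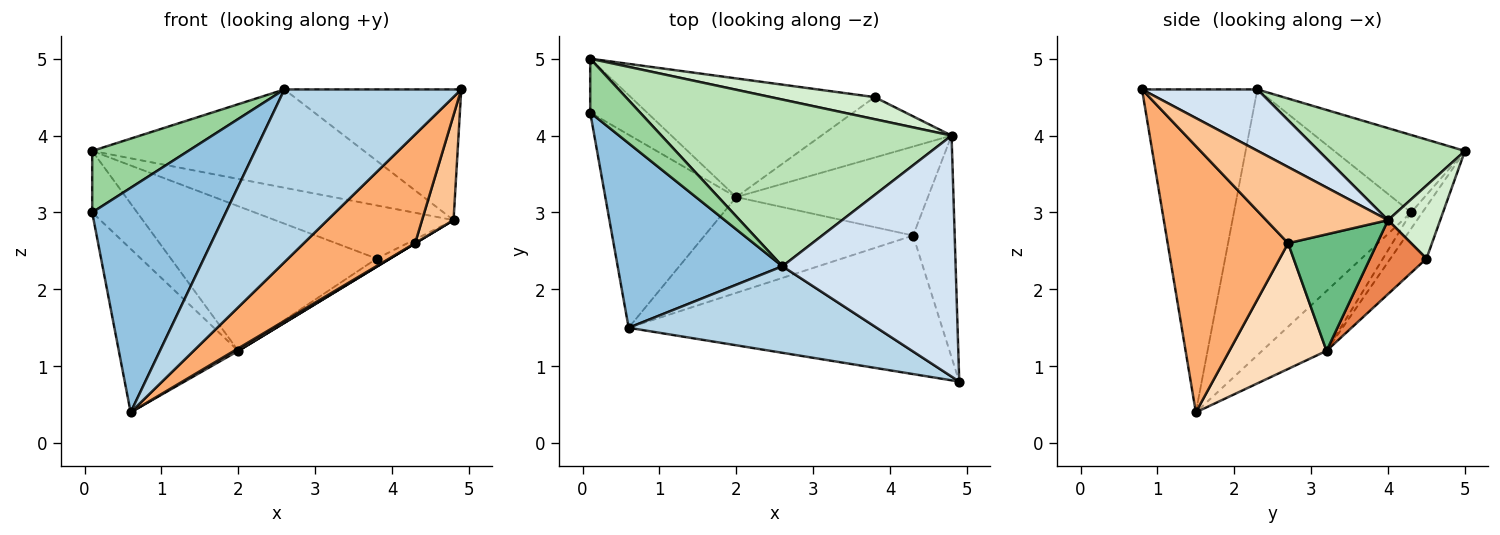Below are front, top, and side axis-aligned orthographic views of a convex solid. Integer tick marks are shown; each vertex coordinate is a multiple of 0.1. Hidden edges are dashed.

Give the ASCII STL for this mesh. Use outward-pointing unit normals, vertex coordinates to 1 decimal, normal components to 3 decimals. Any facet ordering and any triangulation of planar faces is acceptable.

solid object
 facet normal -0.329 0.610 -0.721
  outer loop
   vertex 2.0 3.2 1.2
   vertex 0.6 1.5 0.4
   vertex 0.1 4.3 3.0
  endloop
 endfacet
 facet normal -0.716 -0.540 0.444
  outer loop
   vertex 2.6 2.3 4.6
   vertex 0.1 4.3 3.0
   vertex 0.6 1.5 0.4
  endloop
 endfacet
 facet normal -0.504 -0.772 0.387
  outer loop
   vertex 2.6 2.3 4.6
   vertex 0.6 1.5 0.4
   vertex 4.9 0.8 4.6
  endloop
 endfacet
 facet normal 0.297 0.455 0.839
  outer loop
   vertex 2.6 2.3 4.6
   vertex 4.9 0.8 4.6
   vertex 4.8 4.0 2.9
  endloop
 endfacet
 facet normal 0.491 0.118 -0.863
  outer loop
   vertex 3.8 4.5 2.4
   vertex 4.8 4.0 2.9
   vertex 2.0 3.2 1.2
  endloop
 endfacet
 facet normal 0.555 -0.513 -0.654
  outer loop
   vertex 4.3 2.7 2.6
   vertex 4.9 0.8 4.6
   vertex 0.6 1.5 0.4
  endloop
 endfacet
 facet normal 0.856 -0.221 -0.467
  outer loop
   vertex 4.3 2.7 2.6
   vertex 4.8 4.0 2.9
   vertex 4.9 0.8 4.6
  endloop
 endfacet
 facet normal 0.516 -0.022 -0.856
  outer loop
   vertex 4.3 2.7 2.6
   vertex 0.6 1.5 0.4
   vertex 2.0 3.2 1.2
  endloop
 endfacet
 facet normal 0.520 -0.003 -0.854
  outer loop
   vertex 4.3 2.7 2.6
   vertex 2.0 3.2 1.2
   vertex 4.8 4.0 2.9
  endloop
 endfacet
 facet normal -0.715 -0.526 0.460
  outer loop
   vertex 0.1 5.0 3.8
   vertex 0.1 4.3 3.0
   vertex 2.6 2.3 4.6
  endloop
 endfacet
 facet normal 0.263 0.490 0.831
  outer loop
   vertex 0.1 5.0 3.8
   vertex 2.6 2.3 4.6
   vertex 4.8 4.0 2.9
  endloop
 endfacet
 facet normal 0.261 0.892 0.370
  outer loop
   vertex 0.1 5.0 3.8
   vertex 4.8 4.0 2.9
   vertex 3.8 4.5 2.4
  endloop
 endfacet
 facet normal -0.185 0.740 -0.647
  outer loop
   vertex 0.1 5.0 3.8
   vertex 2.0 3.2 1.2
   vertex 0.1 4.3 3.0
  endloop
 endfacet
 facet normal -0.134 0.766 -0.629
  outer loop
   vertex 0.1 5.0 3.8
   vertex 3.8 4.5 2.4
   vertex 2.0 3.2 1.2
  endloop
 endfacet
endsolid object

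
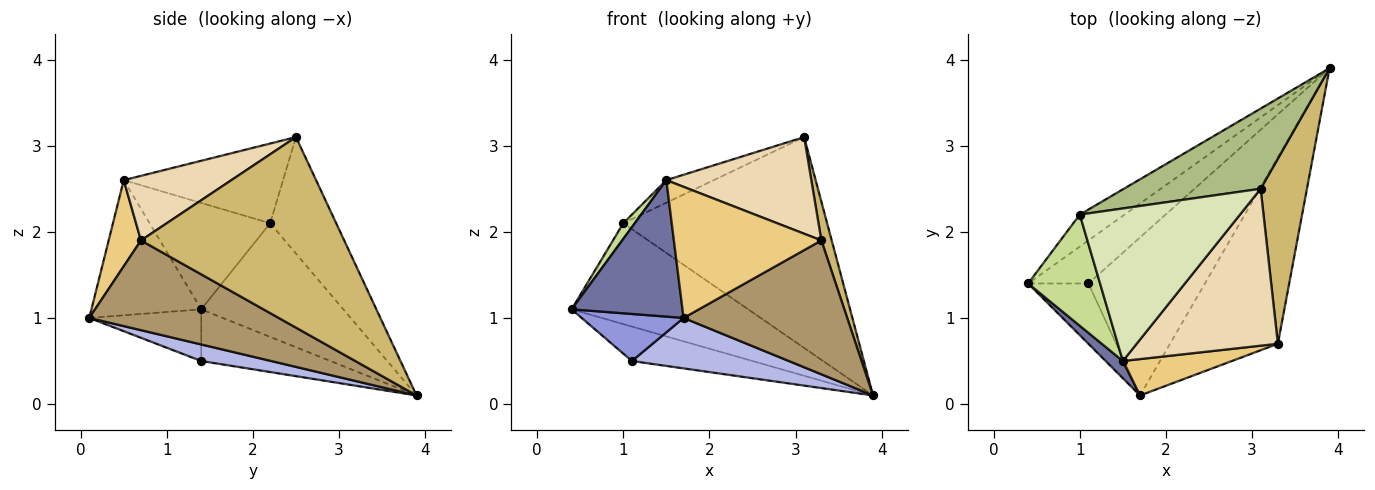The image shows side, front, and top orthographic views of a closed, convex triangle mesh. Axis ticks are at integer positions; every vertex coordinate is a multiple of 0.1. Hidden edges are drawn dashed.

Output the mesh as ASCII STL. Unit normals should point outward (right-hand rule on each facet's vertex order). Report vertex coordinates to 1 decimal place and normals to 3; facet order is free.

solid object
 facet normal -0.701 -0.708 0.089
  outer loop
   vertex 1.5 0.5 2.6
   vertex 0.4 1.4 1.1
   vertex 1.7 0.1 1.0
  endloop
 endfacet
 facet normal -0.556 0.519 -0.649
  outer loop
   vertex 1.1 1.4 0.5
   vertex 0.4 1.4 1.1
   vertex 3.9 3.9 0.1
  endloop
 endfacet
 facet normal -0.560 -0.510 -0.653
  outer loop
   vertex 1.1 1.4 0.5
   vertex 1.7 0.1 1.0
   vertex 0.4 1.4 1.1
  endloop
 endfacet
 facet normal 0.134 -0.301 -0.944
  outer loop
   vertex 1.1 1.4 0.5
   vertex 3.9 3.9 0.1
   vertex 1.7 0.1 1.0
  endloop
 endfacet
 facet normal -0.609 0.756 -0.240
  outer loop
   vertex 1.0 2.2 2.1
   vertex 3.9 3.9 0.1
   vertex 0.4 1.4 1.1
  endloop
 endfacet
 facet normal -0.290 0.895 0.340
  outer loop
   vertex 1.0 2.2 2.1
   vertex 3.1 2.5 3.1
   vertex 3.9 3.9 0.1
  endloop
 endfacet
 facet normal -0.826 -0.079 0.558
  outer loop
   vertex 1.0 2.2 2.1
   vertex 0.4 1.4 1.1
   vertex 1.5 0.5 2.6
  endloop
 endfacet
 facet normal -0.441 0.131 0.888
  outer loop
   vertex 1.0 2.2 2.1
   vertex 1.5 0.5 2.6
   vertex 3.1 2.5 3.1
  endloop
 endfacet
 facet normal 0.560 -0.483 -0.673
  outer loop
   vertex 3.3 0.7 1.9
   vertex 1.7 0.1 1.0
   vertex 3.9 3.9 0.1
  endloop
 endfacet
 facet normal 0.971 -0.049 0.236
  outer loop
   vertex 3.3 0.7 1.9
   vertex 3.9 3.9 0.1
   vertex 3.1 2.5 3.1
  endloop
 endfacet
 facet normal 0.206 -0.943 0.262
  outer loop
   vertex 3.3 0.7 1.9
   vertex 1.5 0.5 2.6
   vertex 1.7 0.1 1.0
  endloop
 endfacet
 facet normal 0.363 -0.489 0.793
  outer loop
   vertex 3.3 0.7 1.9
   vertex 3.1 2.5 3.1
   vertex 1.5 0.5 2.6
  endloop
 endfacet
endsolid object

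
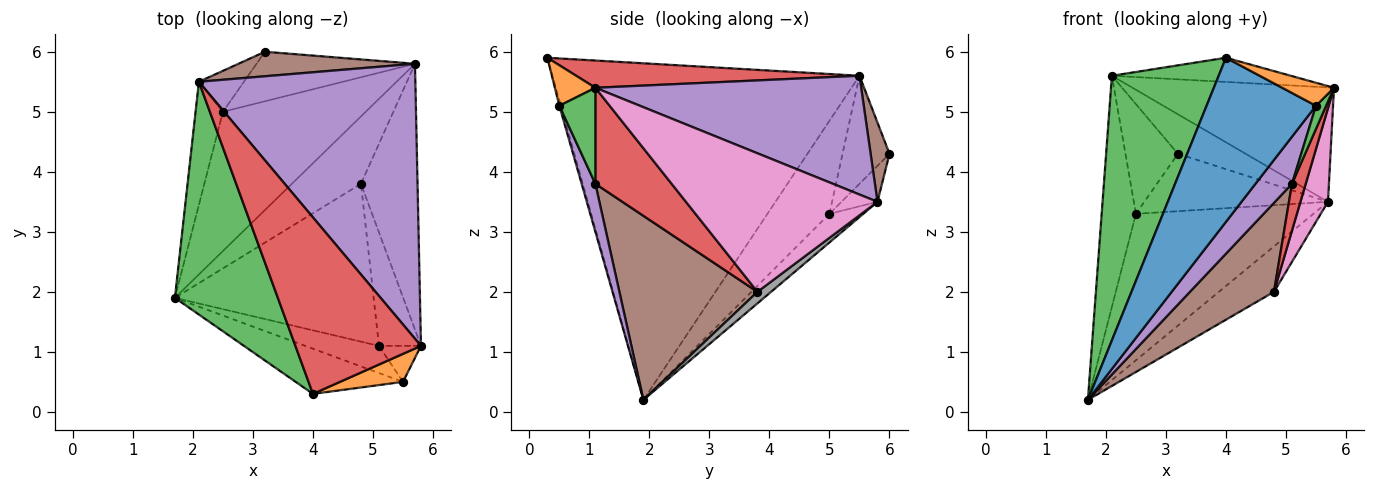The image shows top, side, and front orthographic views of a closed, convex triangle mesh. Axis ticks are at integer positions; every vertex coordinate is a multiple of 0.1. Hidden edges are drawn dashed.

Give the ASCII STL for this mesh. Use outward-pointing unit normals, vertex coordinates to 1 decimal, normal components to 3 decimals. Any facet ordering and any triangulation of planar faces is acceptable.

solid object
 facet normal -0.013 -0.964 -0.265
  outer loop
   vertex 5.5 0.5 5.1
   vertex 4.0 0.3 5.9
   vertex 1.7 1.9 0.2
  endloop
 endfacet
 facet normal 0.445 -0.568 0.692
  outer loop
   vertex 5.5 0.5 5.1
   vertex 5.8 1.1 5.4
   vertex 4.0 0.3 5.9
  endloop
 endfacet
 facet normal -0.907 -0.316 0.278
  outer loop
   vertex 2.1 5.5 5.6
   vertex 1.7 1.9 0.2
   vertex 4.0 0.3 5.9
  endloop
 endfacet
 facet normal 0.210 0.133 0.969
  outer loop
   vertex 2.1 5.5 5.6
   vertex 4.0 0.3 5.9
   vertex 5.8 1.1 5.4
  endloop
 endfacet
 facet normal 0.452 0.343 0.824
  outer loop
   vertex 2.1 5.5 5.6
   vertex 5.8 1.1 5.4
   vertex 5.7 5.8 3.5
  endloop
 endfacet
 facet normal 0.230 0.827 0.513
  outer loop
   vertex 2.1 5.5 5.6
   vertex 5.7 5.8 3.5
   vertex 3.2 6.0 4.3
  endloop
 endfacet
 facet normal 0.918 -0.132 -0.375
  outer loop
   vertex 4.8 3.8 2.0
   vertex 5.7 5.8 3.5
   vertex 5.8 1.1 5.4
  endloop
 endfacet
 facet normal 0.137 0.554 -0.821
  outer loop
   vertex 4.8 3.8 2.0
   vertex 1.7 1.9 0.2
   vertex 5.7 5.8 3.5
  endloop
 endfacet
 facet normal -0.848 0.468 -0.249
  outer loop
   vertex 2.5 5.0 3.3
   vertex 1.7 1.9 0.2
   vertex 2.1 5.5 5.6
  endloop
 endfacet
 facet normal -0.643 0.718 -0.268
  outer loop
   vertex 2.5 5.0 3.3
   vertex 2.1 5.5 5.6
   vertex 3.2 6.0 4.3
  endloop
 endfacet
 facet normal -0.137 0.718 -0.683
  outer loop
   vertex 2.5 5.0 3.3
   vertex 5.7 5.8 3.5
   vertex 1.7 1.9 0.2
  endloop
 endfacet
 facet normal -0.147 0.749 -0.646
  outer loop
   vertex 2.5 5.0 3.3
   vertex 3.2 6.0 4.3
   vertex 5.7 5.8 3.5
  endloop
 endfacet
 facet normal 0.887 -0.250 -0.388
  outer loop
   vertex 5.1 1.1 3.8
   vertex 5.8 1.1 5.4
   vertex 5.5 0.5 5.1
  endloop
 endfacet
 facet normal 0.904 -0.163 -0.395
  outer loop
   vertex 5.1 1.1 3.8
   vertex 4.8 3.8 2.0
   vertex 5.8 1.1 5.4
  endloop
 endfacet
 facet normal 0.310 -0.824 -0.475
  outer loop
   vertex 5.1 1.1 3.8
   vertex 5.5 0.5 5.1
   vertex 1.7 1.9 0.2
  endloop
 endfacet
 facet normal 0.628 -0.382 -0.678
  outer loop
   vertex 5.1 1.1 3.8
   vertex 1.7 1.9 0.2
   vertex 4.8 3.8 2.0
  endloop
 endfacet
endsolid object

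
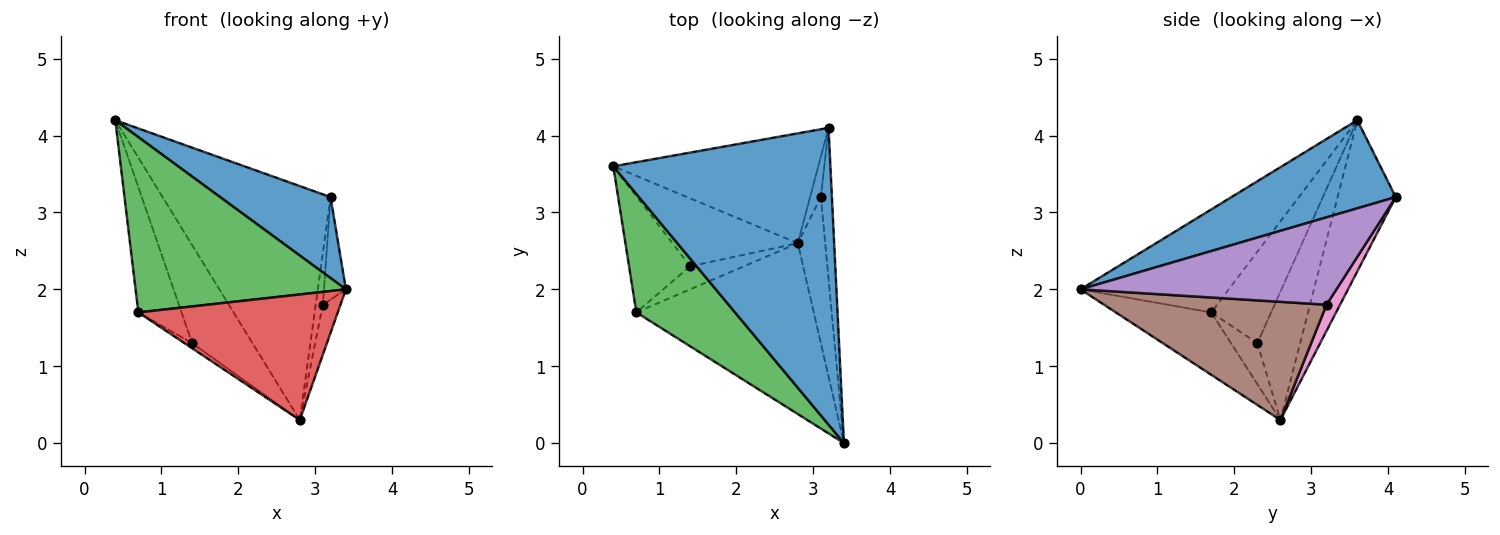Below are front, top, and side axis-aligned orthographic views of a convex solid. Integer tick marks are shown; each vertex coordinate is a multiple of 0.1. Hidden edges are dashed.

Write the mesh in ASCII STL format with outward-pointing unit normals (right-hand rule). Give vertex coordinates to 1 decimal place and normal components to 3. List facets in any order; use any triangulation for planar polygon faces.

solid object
 facet normal 0.365 -0.245 0.898
  outer loop
   vertex 3.2 4.1 3.2
   vertex 0.4 3.6 4.2
   vertex 3.4 0.0 2.0
  endloop
 endfacet
 facet normal -0.299 0.864 -0.406
  outer loop
   vertex 2.8 2.6 0.3
   vertex 0.4 3.6 4.2
   vertex 3.2 4.1 3.2
  endloop
 endfacet
 facet normal -0.504 -0.716 0.483
  outer loop
   vertex 0.7 1.7 1.7
   vertex 3.4 0.0 2.0
   vertex 0.4 3.6 4.2
  endloop
 endfacet
 facet normal -0.273 -0.570 -0.775
  outer loop
   vertex 0.7 1.7 1.7
   vertex 2.8 2.6 0.3
   vertex 3.4 0.0 2.0
  endloop
 endfacet
 facet normal 0.989 0.085 -0.125
  outer loop
   vertex 3.1 3.2 1.8
   vertex 3.2 4.1 3.2
   vertex 3.4 0.0 2.0
  endloop
 endfacet
 facet normal 0.971 0.077 -0.225
  outer loop
   vertex 3.1 3.2 1.8
   vertex 3.4 0.0 2.0
   vertex 2.8 2.6 0.3
  endloop
 endfacet
 facet normal 0.831 0.440 -0.342
  outer loop
   vertex 3.1 3.2 1.8
   vertex 2.8 2.6 0.3
   vertex 3.2 4.1 3.2
  endloop
 endfacet
 facet normal -0.504 0.710 -0.492
  outer loop
   vertex 1.4 2.3 1.3
   vertex 0.4 3.6 4.2
   vertex 2.8 2.6 0.3
  endloop
 endfacet
 facet normal -0.713 0.514 -0.476
  outer loop
   vertex 1.4 2.3 1.3
   vertex 0.7 1.7 1.7
   vertex 0.4 3.6 4.2
  endloop
 endfacet
 facet normal -0.597 0.174 -0.783
  outer loop
   vertex 1.4 2.3 1.3
   vertex 2.8 2.6 0.3
   vertex 0.7 1.7 1.7
  endloop
 endfacet
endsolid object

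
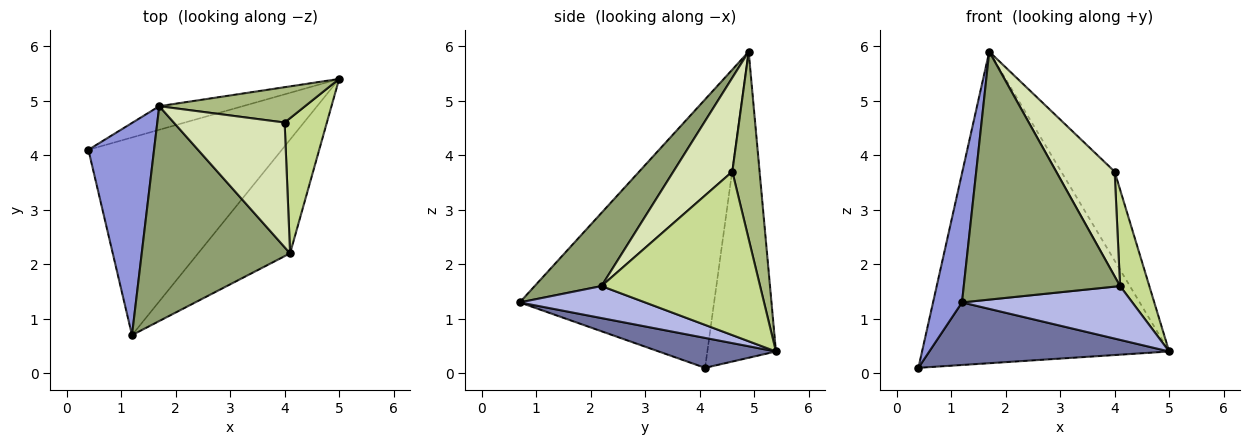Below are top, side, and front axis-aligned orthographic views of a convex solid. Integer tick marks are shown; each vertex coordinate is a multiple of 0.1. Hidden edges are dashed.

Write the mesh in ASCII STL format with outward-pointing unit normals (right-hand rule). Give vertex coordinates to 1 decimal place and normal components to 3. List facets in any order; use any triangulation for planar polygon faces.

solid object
 facet normal 0.146 -0.299 -0.943
  outer loop
   vertex 1.2 0.7 1.3
   vertex 0.4 4.1 0.1
   vertex 5.0 5.4 0.4
  endloop
 endfacet
 facet normal -0.267 0.961 -0.073
  outer loop
   vertex 1.7 4.9 5.9
   vertex 5.0 5.4 0.4
   vertex 0.4 4.1 0.1
  endloop
 endfacet
 facet normal -0.961 -0.143 0.235
  outer loop
   vertex 1.7 4.9 5.9
   vertex 0.4 4.1 0.1
   vertex 1.2 0.7 1.3
  endloop
 endfacet
 facet normal 0.300 -0.408 -0.862
  outer loop
   vertex 4.1 2.2 1.6
   vertex 1.2 0.7 1.3
   vertex 5.0 5.4 0.4
  endloop
 endfacet
 facet normal 0.307 -0.719 0.623
  outer loop
   vertex 4.1 2.2 1.6
   vertex 1.7 4.9 5.9
   vertex 1.2 0.7 1.3
  endloop
 endfacet
 facet normal 0.428 0.840 0.333
  outer loop
   vertex 4.0 4.6 3.7
   vertex 5.0 5.4 0.4
   vertex 1.7 4.9 5.9
  endloop
 endfacet
 facet normal 0.953 -0.176 0.246
  outer loop
   vertex 4.0 4.6 3.7
   vertex 4.1 2.2 1.6
   vertex 5.0 5.4 0.4
  endloop
 endfacet
 facet normal 0.544 -0.540 0.642
  outer loop
   vertex 4.0 4.6 3.7
   vertex 1.7 4.9 5.9
   vertex 4.1 2.2 1.6
  endloop
 endfacet
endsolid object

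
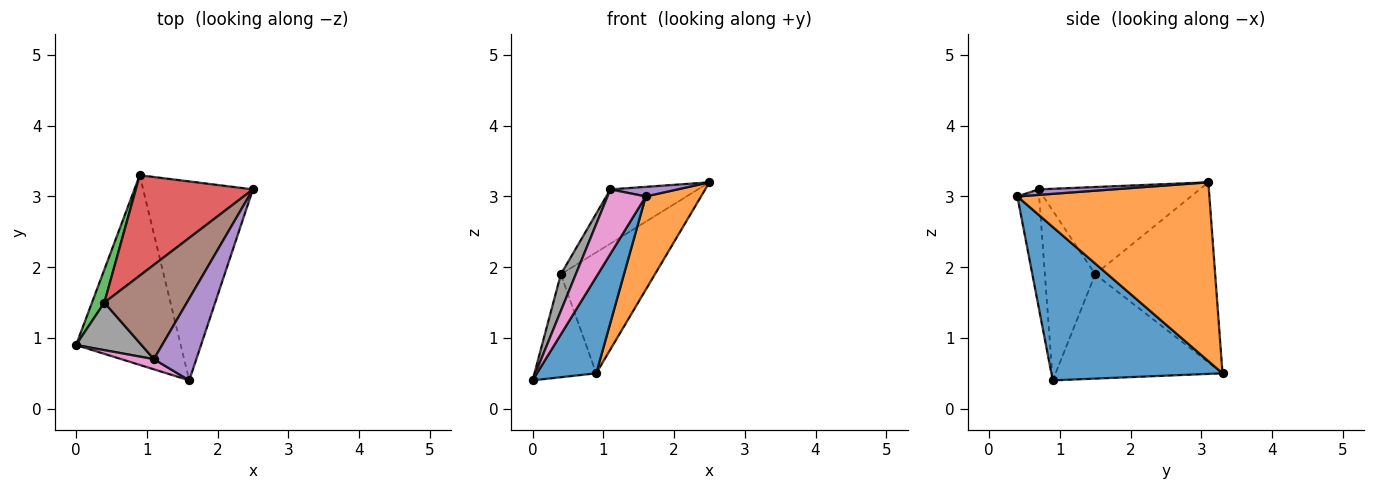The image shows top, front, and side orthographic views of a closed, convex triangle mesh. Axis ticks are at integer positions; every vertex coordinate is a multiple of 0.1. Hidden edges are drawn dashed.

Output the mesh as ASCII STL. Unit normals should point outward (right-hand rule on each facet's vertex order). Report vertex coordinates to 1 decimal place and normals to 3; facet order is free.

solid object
 facet normal 0.794 -0.275 -0.542
  outer loop
   vertex 0.9 3.3 0.5
   vertex 1.6 0.4 3.0
   vertex 0.0 0.9 0.4
  endloop
 endfacet
 facet normal 0.828 -0.238 -0.508
  outer loop
   vertex 0.9 3.3 0.5
   vertex 2.5 3.1 3.2
   vertex 1.6 0.4 3.0
  endloop
 endfacet
 facet normal -0.932 0.345 0.111
  outer loop
   vertex 0.4 1.5 1.9
   vertex 0.9 3.3 0.5
   vertex 0.0 0.9 0.4
  endloop
 endfacet
 facet normal -0.701 0.549 0.456
  outer loop
   vertex 0.4 1.5 1.9
   vertex 2.5 3.1 3.2
   vertex 0.9 3.3 0.5
  endloop
 endfacet
 facet normal 0.128 -0.116 0.985
  outer loop
   vertex 1.1 0.7 3.1
   vertex 1.6 0.4 3.0
   vertex 2.5 3.1 3.2
  endloop
 endfacet
 facet normal -0.676 0.367 0.639
  outer loop
   vertex 1.1 0.7 3.1
   vertex 2.5 3.1 3.2
   vertex 0.4 1.5 1.9
  endloop
 endfacet
 facet normal -0.490 -0.861 0.136
  outer loop
   vertex 1.1 0.7 3.1
   vertex 0.0 0.9 0.4
   vertex 1.6 0.4 3.0
  endloop
 endfacet
 facet normal -0.899 -0.267 0.347
  outer loop
   vertex 1.1 0.7 3.1
   vertex 0.4 1.5 1.9
   vertex 0.0 0.9 0.4
  endloop
 endfacet
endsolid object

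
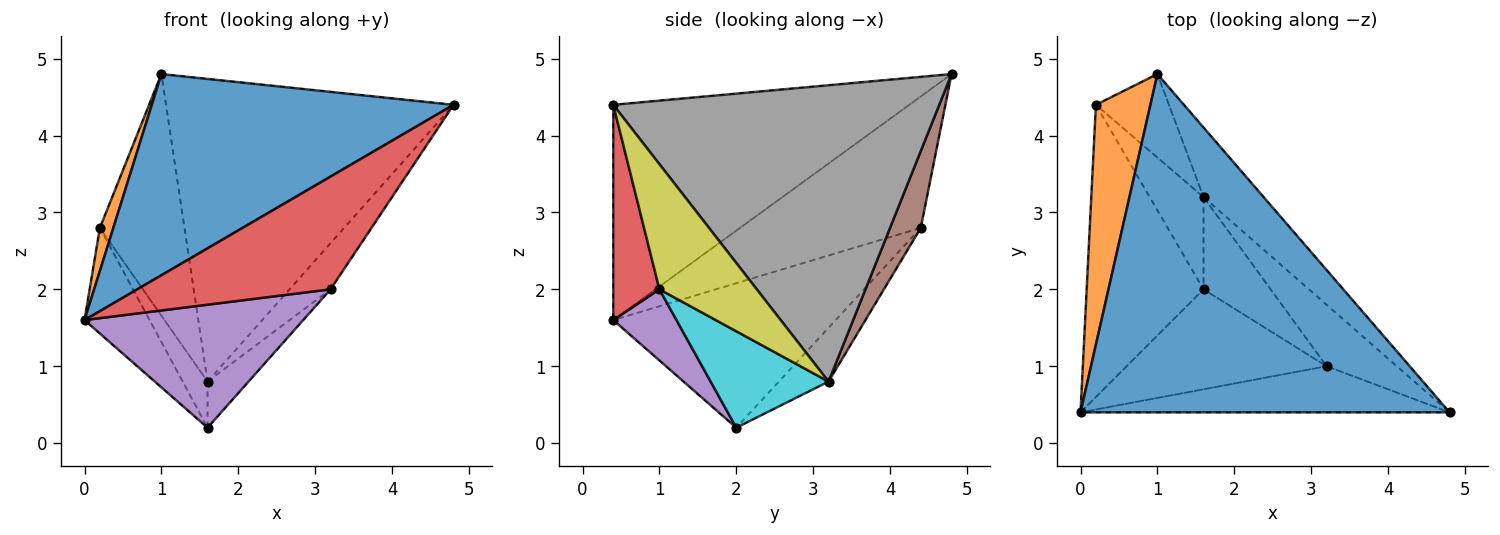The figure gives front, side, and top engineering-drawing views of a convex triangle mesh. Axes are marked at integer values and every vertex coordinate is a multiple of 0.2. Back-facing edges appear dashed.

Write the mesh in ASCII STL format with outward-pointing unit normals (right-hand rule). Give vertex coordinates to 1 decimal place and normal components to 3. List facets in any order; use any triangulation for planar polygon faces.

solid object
 facet normal -0.448 -0.457 0.768
  outer loop
   vertex 1.0 4.8 4.8
   vertex 0.0 0.4 1.6
   vertex 4.8 0.4 4.4
  endloop
 endfacet
 facet normal -0.921 -0.069 0.382
  outer loop
   vertex 0.2 4.4 2.8
   vertex 0.0 0.4 1.6
   vertex 1.0 4.8 4.8
  endloop
 endfacet
 facet normal -0.758 0.222 -0.613
  outer loop
   vertex 0.2 4.4 2.8
   vertex 1.6 2.0 0.2
   vertex 0.0 0.4 1.6
  endloop
 endfacet
 facet normal 0.216 -0.904 -0.370
  outer loop
   vertex 3.2 1.0 2.0
   vertex 4.8 0.4 4.4
   vertex 0.0 0.4 1.6
  endloop
 endfacet
 facet normal 0.219 -0.757 -0.615
  outer loop
   vertex 3.2 1.0 2.0
   vertex 0.0 0.4 1.6
   vertex 1.6 2.0 0.2
  endloop
 endfacet
 facet normal 0.325 0.894 -0.309
  outer loop
   vertex 1.6 3.2 0.8
   vertex 0.2 4.4 2.8
   vertex 1.0 4.8 4.8
  endloop
 endfacet
 facet normal -0.667 0.333 -0.667
  outer loop
   vertex 1.6 3.2 0.8
   vertex 1.6 2.0 0.2
   vertex 0.2 4.4 2.8
  endloop
 endfacet
 facet normal 0.741 0.654 -0.150
  outer loop
   vertex 1.6 3.2 0.8
   vertex 1.0 4.8 4.8
   vertex 4.8 0.4 4.4
  endloop
 endfacet
 facet normal 0.819 0.345 -0.460
  outer loop
   vertex 1.6 3.2 0.8
   vertex 4.8 0.4 4.4
   vertex 3.2 1.0 2.0
  endloop
 endfacet
 facet normal 0.789 0.275 -0.549
  outer loop
   vertex 1.6 3.2 0.8
   vertex 3.2 1.0 2.0
   vertex 1.6 2.0 0.2
  endloop
 endfacet
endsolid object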